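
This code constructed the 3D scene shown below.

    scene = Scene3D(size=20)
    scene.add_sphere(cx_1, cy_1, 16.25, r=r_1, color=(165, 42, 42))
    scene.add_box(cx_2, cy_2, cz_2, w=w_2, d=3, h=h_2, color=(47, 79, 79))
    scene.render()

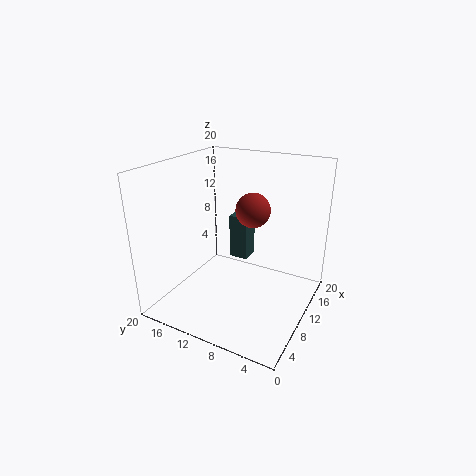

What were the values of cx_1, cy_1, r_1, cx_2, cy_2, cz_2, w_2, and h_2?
cx_1 = 5.75, cy_1 = 5.75, r_1 = 2, cx_2 = 15, cy_2 = 11.25, cz_2 = 3.75, w_2 = 3, h_2 = 7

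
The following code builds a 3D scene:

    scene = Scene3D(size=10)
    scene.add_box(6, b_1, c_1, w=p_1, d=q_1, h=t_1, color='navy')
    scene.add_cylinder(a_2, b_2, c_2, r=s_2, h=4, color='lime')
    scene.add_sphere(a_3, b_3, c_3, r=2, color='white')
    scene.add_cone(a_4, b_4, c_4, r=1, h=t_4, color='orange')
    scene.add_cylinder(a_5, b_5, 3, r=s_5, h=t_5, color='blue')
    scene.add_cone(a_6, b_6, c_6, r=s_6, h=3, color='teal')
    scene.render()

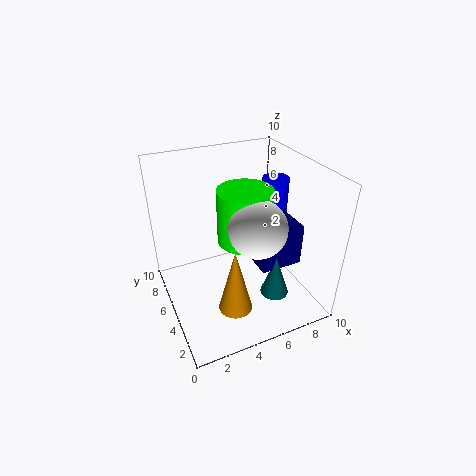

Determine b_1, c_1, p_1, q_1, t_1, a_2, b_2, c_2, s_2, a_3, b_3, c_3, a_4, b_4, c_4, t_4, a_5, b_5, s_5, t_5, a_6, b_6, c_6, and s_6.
b_1 = 3; c_1 = 3; p_1 = 3; q_1 = 3; t_1 = 3; a_2 = 6; b_2 = 6; c_2 = 4; s_2 = 2; a_3 = 6; b_3 = 4; c_3 = 6; a_4 = 3; b_4 = 1; c_4 = 3; t_4 = 4; a_5 = 9; b_5 = 7; s_5 = 1; t_5 = 5; a_6 = 7; b_6 = 3; c_6 = 1; s_6 = 1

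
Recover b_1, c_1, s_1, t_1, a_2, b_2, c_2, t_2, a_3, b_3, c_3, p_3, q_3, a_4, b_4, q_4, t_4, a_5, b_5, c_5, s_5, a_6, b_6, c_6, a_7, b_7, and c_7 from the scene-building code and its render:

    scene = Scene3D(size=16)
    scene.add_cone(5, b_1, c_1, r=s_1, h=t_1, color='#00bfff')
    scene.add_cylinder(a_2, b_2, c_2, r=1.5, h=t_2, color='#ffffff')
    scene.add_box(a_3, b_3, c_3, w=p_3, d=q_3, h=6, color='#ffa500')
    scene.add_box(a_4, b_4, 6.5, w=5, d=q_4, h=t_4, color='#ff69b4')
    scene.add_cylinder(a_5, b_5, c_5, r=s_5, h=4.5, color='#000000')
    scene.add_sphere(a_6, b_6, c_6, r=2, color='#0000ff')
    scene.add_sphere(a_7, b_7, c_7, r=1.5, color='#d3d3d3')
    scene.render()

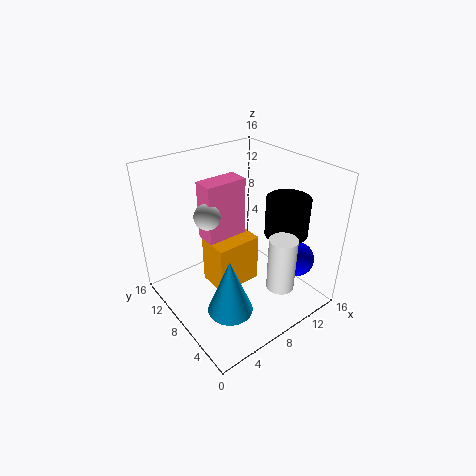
b_1 = 5.5, c_1 = 1, s_1 = 2.5, t_1 = 6.5, a_2 = 10, b_2 = 3, c_2 = 3.5, t_2 = 6, a_3 = 6, b_3 = 8.5, c_3 = 0.5, p_3 = 5.5, q_3 = 4, a_4 = 6, b_4 = 10.5, q_4 = 2.5, t_4 = 7, a_5 = 13.5, b_5 = 6, c_5 = 7.5, s_5 = 2.5, a_6 = 13.5, b_6 = 4, c_6 = 5, a_7 = 6, b_7 = 11, c_7 = 10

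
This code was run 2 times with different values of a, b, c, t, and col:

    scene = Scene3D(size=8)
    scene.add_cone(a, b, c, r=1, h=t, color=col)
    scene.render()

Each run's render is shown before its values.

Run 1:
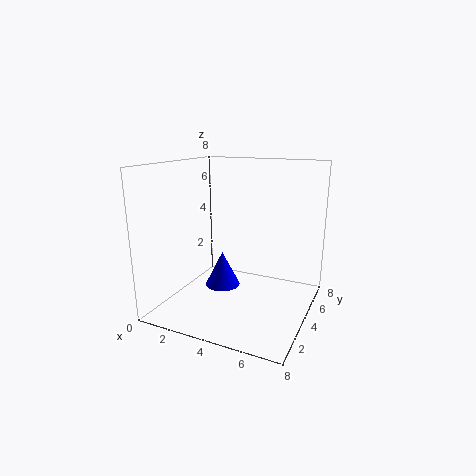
a = 3
b = 4
c = 1
t = 2
col = 'blue'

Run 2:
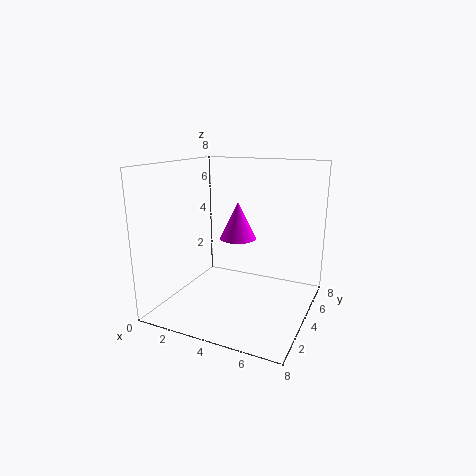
a = 4
b = 4
c = 4
t = 2
col = 'magenta'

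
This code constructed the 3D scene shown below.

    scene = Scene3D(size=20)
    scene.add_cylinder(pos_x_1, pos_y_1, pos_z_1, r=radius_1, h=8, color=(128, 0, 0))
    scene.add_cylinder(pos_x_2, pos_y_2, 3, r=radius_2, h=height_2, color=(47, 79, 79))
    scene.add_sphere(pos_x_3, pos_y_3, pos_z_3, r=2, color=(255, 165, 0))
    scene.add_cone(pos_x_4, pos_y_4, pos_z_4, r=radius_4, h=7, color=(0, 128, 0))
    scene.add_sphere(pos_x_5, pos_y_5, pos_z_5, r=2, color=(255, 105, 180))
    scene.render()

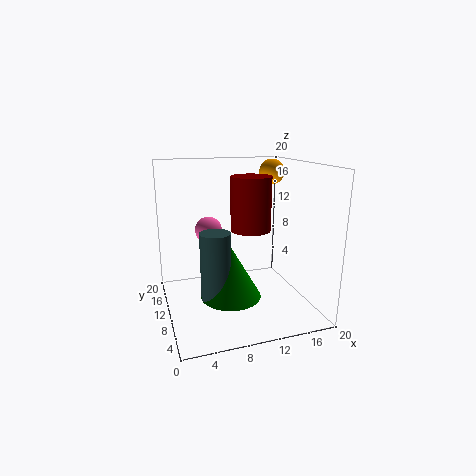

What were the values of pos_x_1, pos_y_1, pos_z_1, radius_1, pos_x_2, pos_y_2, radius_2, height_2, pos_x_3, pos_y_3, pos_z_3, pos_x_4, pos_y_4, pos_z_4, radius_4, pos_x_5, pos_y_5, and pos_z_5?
pos_x_1 = 13; pos_y_1 = 13; pos_z_1 = 10; radius_1 = 3; pos_x_2 = 6; pos_y_2 = 7; radius_2 = 2; height_2 = 9; pos_x_3 = 18; pos_y_3 = 17; pos_z_3 = 18; pos_x_4 = 8; pos_y_4 = 7; pos_z_4 = 3; radius_4 = 4; pos_x_5 = 7; pos_y_5 = 15; pos_z_5 = 10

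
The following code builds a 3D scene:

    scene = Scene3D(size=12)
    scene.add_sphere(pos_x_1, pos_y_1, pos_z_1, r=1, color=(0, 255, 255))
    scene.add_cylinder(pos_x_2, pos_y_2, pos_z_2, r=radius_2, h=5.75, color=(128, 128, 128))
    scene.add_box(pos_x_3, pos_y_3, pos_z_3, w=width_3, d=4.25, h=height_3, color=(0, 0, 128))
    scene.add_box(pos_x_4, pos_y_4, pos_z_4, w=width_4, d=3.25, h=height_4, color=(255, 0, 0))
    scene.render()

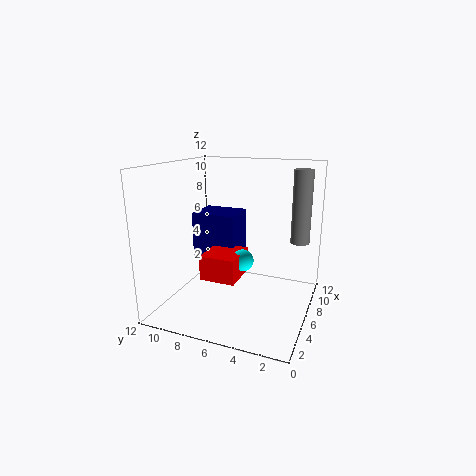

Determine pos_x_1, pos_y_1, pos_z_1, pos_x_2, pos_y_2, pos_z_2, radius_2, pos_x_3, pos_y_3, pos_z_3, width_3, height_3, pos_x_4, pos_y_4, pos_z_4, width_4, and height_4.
pos_x_1 = 7.75
pos_y_1 = 6.25
pos_z_1 = 3.25
pos_x_2 = 6.75
pos_y_2 = 1
pos_z_2 = 6
radius_2 = 0.75
pos_x_3 = 8.5
pos_y_3 = 7.5
pos_z_3 = 2.5
width_3 = 3.5
height_3 = 4.5
pos_x_4 = 5.5
pos_y_4 = 6.25
pos_z_4 = 1.75
width_4 = 3.75
height_4 = 2.25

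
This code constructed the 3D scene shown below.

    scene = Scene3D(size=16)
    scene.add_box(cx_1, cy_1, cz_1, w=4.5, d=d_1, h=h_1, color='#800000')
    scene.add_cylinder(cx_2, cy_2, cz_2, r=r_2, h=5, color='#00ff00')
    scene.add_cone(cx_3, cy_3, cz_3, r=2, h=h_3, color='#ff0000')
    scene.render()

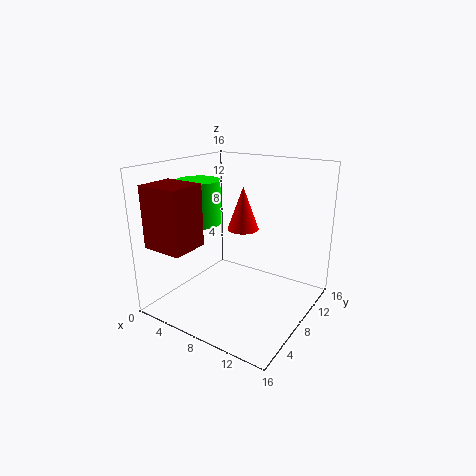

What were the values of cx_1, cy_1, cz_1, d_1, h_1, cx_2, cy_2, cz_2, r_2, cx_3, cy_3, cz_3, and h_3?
cx_1 = 1.5
cy_1 = 0.5
cz_1 = 8
d_1 = 4
h_1 = 6.5
cx_2 = 3
cy_2 = 7.5
cz_2 = 9
r_2 = 2.5
cx_3 = 5.5
cy_3 = 13
cz_3 = 7
h_3 = 5.5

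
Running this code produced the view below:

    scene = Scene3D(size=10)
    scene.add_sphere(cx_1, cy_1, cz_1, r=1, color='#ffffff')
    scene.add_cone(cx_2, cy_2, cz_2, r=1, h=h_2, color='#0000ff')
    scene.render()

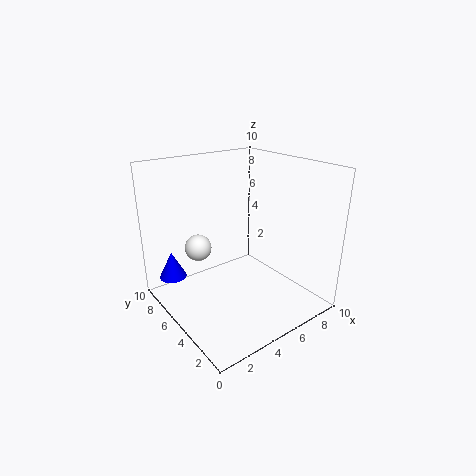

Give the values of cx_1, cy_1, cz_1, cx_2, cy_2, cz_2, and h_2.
cx_1 = 3.5
cy_1 = 8
cz_1 = 3.5
cx_2 = 1.5
cy_2 = 8.5
cz_2 = 1.5
h_2 = 2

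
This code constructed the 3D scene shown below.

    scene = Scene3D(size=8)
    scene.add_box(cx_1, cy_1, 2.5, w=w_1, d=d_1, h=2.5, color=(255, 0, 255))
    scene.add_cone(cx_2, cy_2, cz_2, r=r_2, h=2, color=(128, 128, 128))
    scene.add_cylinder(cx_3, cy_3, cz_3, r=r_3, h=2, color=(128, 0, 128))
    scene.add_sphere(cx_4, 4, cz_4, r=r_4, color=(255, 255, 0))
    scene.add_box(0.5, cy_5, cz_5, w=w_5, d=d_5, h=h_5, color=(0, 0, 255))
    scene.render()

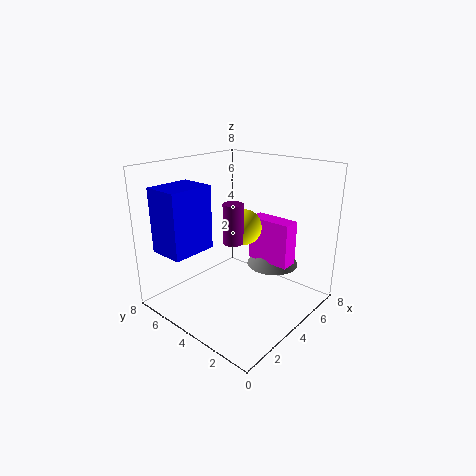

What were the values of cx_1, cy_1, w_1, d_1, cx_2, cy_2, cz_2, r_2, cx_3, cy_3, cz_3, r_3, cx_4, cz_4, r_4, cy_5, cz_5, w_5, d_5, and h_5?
cx_1 = 5
cy_1 = 1.5
w_1 = 1
d_1 = 2.5
cx_2 = 6
cy_2 = 3
cz_2 = 2
r_2 = 1.5
cx_3 = 2.5
cy_3 = 3
cz_3 = 4.5
r_3 = 0.5
cx_4 = 4.5
cz_4 = 4.5
r_4 = 1
cy_5 = 5
cz_5 = 3.5
w_5 = 2.5
d_5 = 2
h_5 = 3.5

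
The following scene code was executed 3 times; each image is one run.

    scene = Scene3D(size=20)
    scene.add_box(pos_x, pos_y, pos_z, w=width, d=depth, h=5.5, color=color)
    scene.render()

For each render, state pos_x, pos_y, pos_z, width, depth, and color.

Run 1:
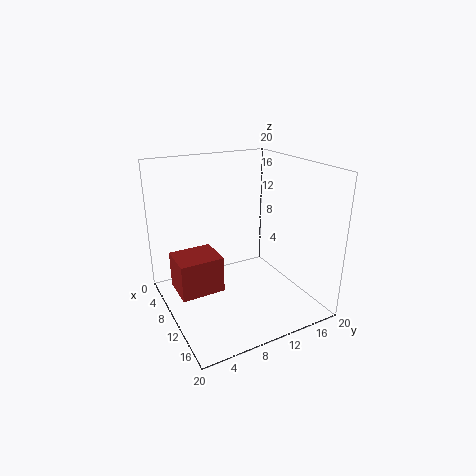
pos_x = 3; pos_y = 2; pos_z = 1; width = 5.5; depth = 6.5; color = 'brown'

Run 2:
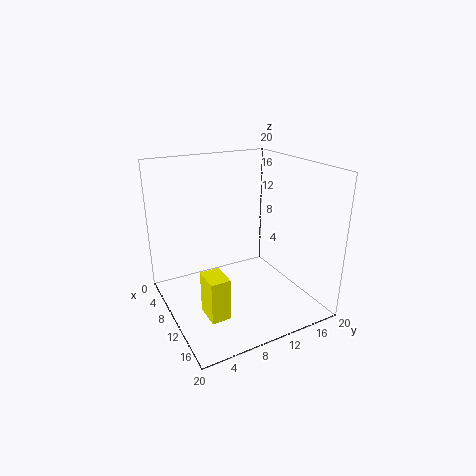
pos_x = 13; pos_y = 3; pos_z = 2.5; width = 3.5; depth = 2.5; color = 'yellow'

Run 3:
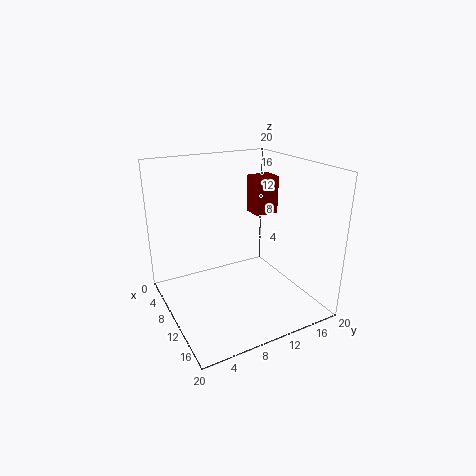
pos_x = 5.5; pos_y = 14; pos_z = 12; width = 3; depth = 3.5; color = 'maroon'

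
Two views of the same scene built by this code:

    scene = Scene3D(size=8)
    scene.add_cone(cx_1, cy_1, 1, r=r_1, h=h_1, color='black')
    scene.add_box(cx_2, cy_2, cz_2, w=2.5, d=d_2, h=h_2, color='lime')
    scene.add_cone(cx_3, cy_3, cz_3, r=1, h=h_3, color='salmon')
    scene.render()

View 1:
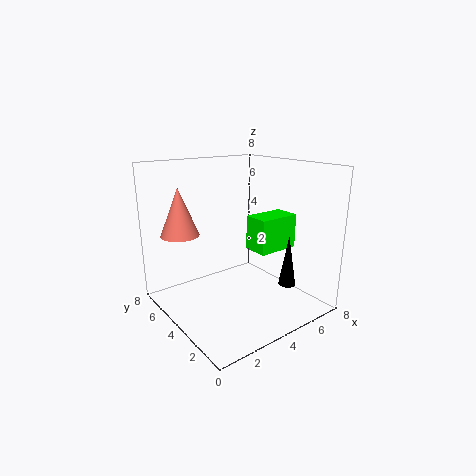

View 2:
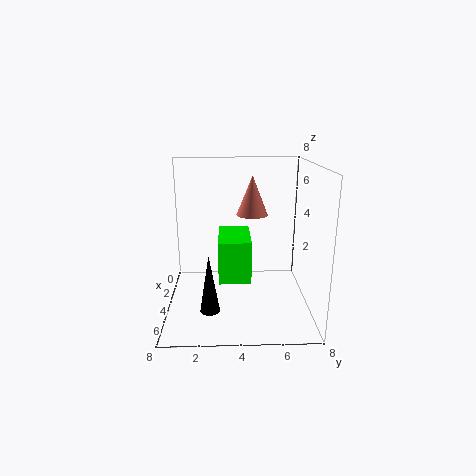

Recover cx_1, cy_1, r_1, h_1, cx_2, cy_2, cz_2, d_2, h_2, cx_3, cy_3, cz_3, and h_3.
cx_1 = 6.5, cy_1 = 2.5, r_1 = 0.5, h_1 = 3, cx_2 = 5, cy_2 = 3, cz_2 = 3, d_2 = 1.5, h_2 = 2, cx_3 = 1, cy_3 = 5, cz_3 = 4.5, h_3 = 2.5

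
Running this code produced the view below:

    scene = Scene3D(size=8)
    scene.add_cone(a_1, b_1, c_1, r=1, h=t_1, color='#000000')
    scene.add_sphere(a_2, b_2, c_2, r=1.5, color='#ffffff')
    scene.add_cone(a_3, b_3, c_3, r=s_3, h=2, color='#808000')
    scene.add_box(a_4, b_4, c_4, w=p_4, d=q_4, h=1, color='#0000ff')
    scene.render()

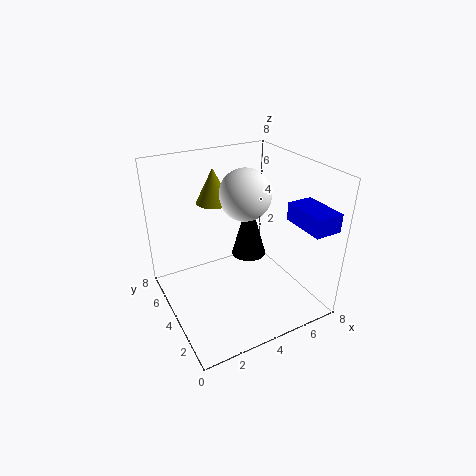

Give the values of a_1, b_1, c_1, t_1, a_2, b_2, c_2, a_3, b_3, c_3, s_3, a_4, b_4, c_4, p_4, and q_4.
a_1 = 5
b_1 = 4.5
c_1 = 2.5
t_1 = 3.5
a_2 = 5
b_2 = 5
c_2 = 6
a_3 = 3.5
b_3 = 6
c_3 = 5.5
s_3 = 1
a_4 = 6.5
b_4 = 0.5
c_4 = 5
p_4 = 1.5
q_4 = 2.5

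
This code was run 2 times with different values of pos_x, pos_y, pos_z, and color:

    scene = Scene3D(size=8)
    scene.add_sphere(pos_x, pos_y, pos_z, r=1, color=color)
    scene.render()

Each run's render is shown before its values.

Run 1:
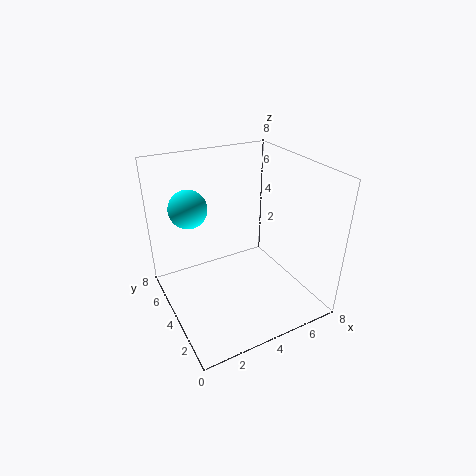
pos_x = 1.5; pos_y = 4.75; pos_z = 6; color = 'cyan'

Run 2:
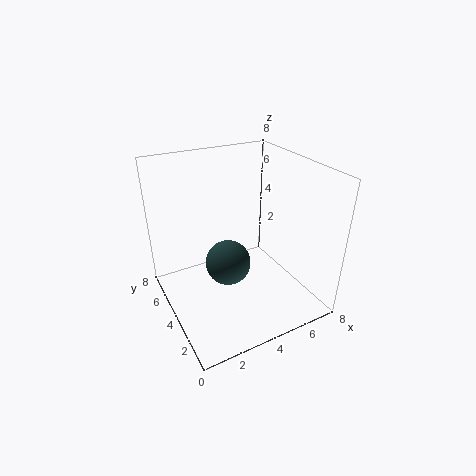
pos_x = 2; pos_y = 1.25; pos_z = 4.75; color = 'darkslategray'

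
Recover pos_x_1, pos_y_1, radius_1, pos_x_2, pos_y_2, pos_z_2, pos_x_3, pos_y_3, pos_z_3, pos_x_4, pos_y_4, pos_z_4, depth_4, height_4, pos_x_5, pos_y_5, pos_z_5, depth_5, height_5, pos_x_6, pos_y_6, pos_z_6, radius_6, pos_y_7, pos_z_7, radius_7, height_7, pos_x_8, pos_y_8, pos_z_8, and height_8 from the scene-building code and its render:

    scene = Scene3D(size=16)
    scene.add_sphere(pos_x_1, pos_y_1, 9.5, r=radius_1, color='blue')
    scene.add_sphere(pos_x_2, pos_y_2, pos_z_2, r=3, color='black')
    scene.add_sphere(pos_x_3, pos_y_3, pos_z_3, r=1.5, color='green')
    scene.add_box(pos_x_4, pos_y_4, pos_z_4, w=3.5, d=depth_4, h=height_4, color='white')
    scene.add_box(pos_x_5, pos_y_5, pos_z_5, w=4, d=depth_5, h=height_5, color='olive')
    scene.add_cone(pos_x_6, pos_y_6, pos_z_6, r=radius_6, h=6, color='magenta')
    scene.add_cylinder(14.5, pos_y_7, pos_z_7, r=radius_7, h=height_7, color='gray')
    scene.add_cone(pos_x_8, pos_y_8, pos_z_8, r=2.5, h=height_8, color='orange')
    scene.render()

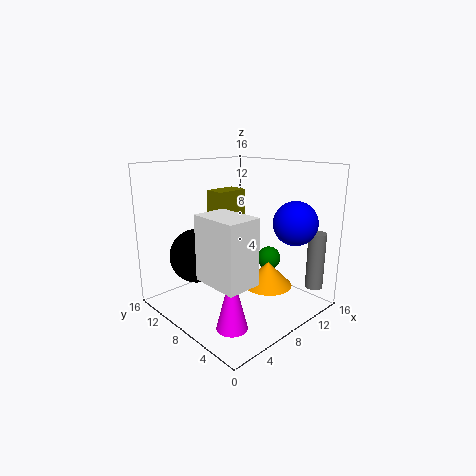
pos_x_1 = 13; pos_y_1 = 4; radius_1 = 2.5; pos_x_2 = 4.5; pos_y_2 = 11; pos_z_2 = 6; pos_x_3 = 14.5; pos_y_3 = 9; pos_z_3 = 3.5; pos_x_4 = 1.5; pos_y_4 = 2; pos_z_4 = 5.5; depth_4 = 5; height_4 = 6.5; pos_x_5 = 8.5; pos_y_5 = 11.5; pos_z_5 = 5.5; depth_5 = 2.5; height_5 = 7; pos_x_6 = 2.5; pos_y_6 = 3; pos_z_6 = 1.5; radius_6 = 1.5; pos_y_7 = 2; pos_z_7 = 2; radius_7 = 1; height_7 = 6.5; pos_x_8 = 8; pos_y_8 = 3.5; pos_z_8 = 4; height_8 = 2.5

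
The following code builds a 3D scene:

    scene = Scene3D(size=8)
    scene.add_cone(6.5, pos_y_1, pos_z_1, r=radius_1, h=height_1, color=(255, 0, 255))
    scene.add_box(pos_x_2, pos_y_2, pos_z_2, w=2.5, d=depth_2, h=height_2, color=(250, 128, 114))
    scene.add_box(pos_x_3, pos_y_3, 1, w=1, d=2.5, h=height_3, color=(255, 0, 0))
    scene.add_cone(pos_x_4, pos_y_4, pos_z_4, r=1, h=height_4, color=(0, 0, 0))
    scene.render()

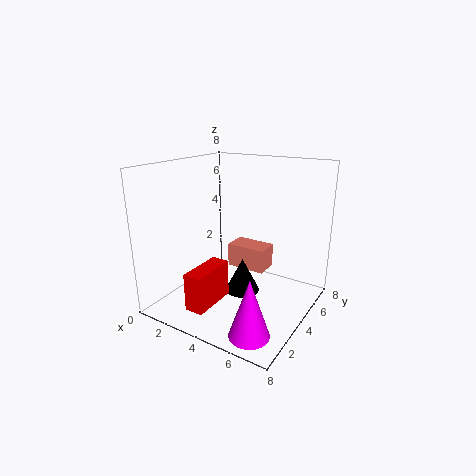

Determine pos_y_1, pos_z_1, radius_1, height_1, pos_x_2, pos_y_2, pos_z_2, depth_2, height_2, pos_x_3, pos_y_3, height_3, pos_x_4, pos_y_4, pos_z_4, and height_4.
pos_y_1 = 1; pos_z_1 = 0.5; radius_1 = 1; height_1 = 3; pos_x_2 = 2; pos_y_2 = 6; pos_z_2 = 1; depth_2 = 1.5; height_2 = 1.5; pos_x_3 = 3; pos_y_3 = 0.5; height_3 = 2; pos_x_4 = 4; pos_y_4 = 4.5; pos_z_4 = 0.5; height_4 = 2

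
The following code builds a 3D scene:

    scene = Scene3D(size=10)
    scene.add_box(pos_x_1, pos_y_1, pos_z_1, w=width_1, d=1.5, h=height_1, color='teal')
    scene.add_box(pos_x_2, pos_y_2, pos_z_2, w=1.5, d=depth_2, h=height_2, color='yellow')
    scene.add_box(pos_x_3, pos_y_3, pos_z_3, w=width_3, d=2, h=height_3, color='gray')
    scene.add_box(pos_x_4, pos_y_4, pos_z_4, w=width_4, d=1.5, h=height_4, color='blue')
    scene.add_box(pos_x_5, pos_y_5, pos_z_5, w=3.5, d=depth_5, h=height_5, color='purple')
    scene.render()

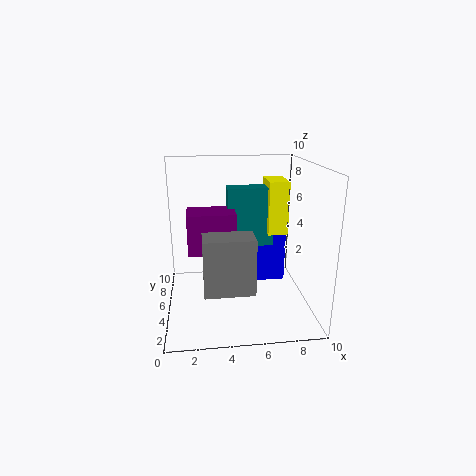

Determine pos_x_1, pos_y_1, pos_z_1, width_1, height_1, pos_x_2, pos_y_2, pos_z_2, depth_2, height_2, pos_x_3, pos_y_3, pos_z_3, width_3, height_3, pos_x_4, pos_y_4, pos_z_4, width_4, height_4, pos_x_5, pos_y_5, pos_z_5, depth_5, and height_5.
pos_x_1 = 4.5
pos_y_1 = 7
pos_z_1 = 3.5
width_1 = 3.5
height_1 = 4.5
pos_x_2 = 7.5
pos_y_2 = 6.5
pos_z_2 = 4.5
depth_2 = 2.5
height_2 = 4
pos_x_3 = 2.5
pos_y_3 = 3
pos_z_3 = 1.5
width_3 = 3.5
height_3 = 4
pos_x_4 = 6
pos_y_4 = 7
pos_z_4 = 0.5
width_4 = 3
height_4 = 4.5
pos_x_5 = 1.5
pos_y_5 = 5.5
pos_z_5 = 3.5
depth_5 = 2.5
height_5 = 3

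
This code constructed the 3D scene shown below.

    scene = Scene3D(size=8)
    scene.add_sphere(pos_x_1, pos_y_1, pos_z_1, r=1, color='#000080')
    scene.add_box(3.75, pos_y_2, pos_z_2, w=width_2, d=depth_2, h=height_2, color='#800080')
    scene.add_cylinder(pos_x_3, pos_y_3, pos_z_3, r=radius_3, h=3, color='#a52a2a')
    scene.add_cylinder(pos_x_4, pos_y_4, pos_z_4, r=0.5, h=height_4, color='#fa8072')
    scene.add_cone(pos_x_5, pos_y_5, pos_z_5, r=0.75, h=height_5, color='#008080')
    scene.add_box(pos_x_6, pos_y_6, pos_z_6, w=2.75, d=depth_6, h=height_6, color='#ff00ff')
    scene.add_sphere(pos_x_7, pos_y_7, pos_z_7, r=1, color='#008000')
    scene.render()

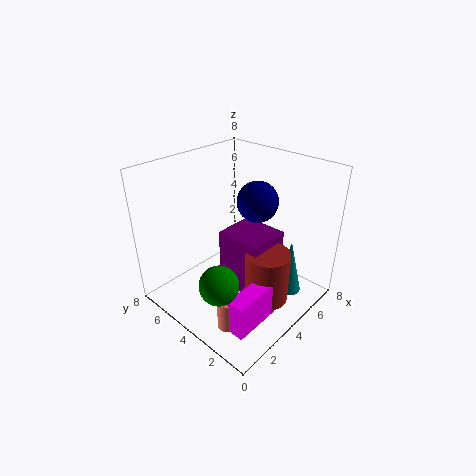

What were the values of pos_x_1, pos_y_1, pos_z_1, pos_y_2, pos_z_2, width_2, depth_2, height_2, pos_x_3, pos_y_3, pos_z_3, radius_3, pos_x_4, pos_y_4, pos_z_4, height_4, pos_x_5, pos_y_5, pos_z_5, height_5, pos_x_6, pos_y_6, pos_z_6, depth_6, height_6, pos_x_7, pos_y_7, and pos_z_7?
pos_x_1 = 3.75; pos_y_1 = 2.5; pos_z_1 = 6.75; pos_y_2 = 2.5; pos_z_2 = 0.5; width_2 = 2.5; depth_2 = 2.75; height_2 = 3.5; pos_x_3 = 4.5; pos_y_3 = 2.25; pos_z_3 = 0.5; radius_3 = 1.25; pos_x_4 = 1.5; pos_y_4 = 2.5; pos_z_4 = 0.25; height_4 = 1.75; pos_x_5 = 6; pos_y_5 = 1.75; pos_z_5 = 0.5; height_5 = 3.25; pos_x_6 = 1.25; pos_y_6 = 1.25; pos_z_6 = 0.25; depth_6 = 1; height_6 = 2; pos_x_7 = 1.25; pos_y_7 = 2.75; pos_z_7 = 3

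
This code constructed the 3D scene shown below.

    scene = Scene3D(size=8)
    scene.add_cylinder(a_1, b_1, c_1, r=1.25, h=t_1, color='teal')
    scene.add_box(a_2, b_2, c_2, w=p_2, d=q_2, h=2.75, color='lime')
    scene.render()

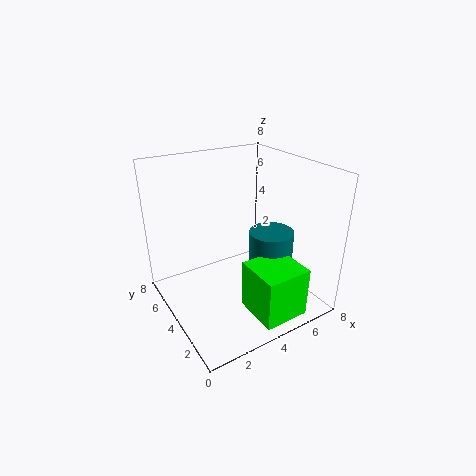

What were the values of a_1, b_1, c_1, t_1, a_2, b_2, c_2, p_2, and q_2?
a_1 = 5.75; b_1 = 3.25; c_1 = 2; t_1 = 2.25; a_2 = 3.5; b_2 = 0.25; c_2 = 0.5; p_2 = 2.5; q_2 = 2.5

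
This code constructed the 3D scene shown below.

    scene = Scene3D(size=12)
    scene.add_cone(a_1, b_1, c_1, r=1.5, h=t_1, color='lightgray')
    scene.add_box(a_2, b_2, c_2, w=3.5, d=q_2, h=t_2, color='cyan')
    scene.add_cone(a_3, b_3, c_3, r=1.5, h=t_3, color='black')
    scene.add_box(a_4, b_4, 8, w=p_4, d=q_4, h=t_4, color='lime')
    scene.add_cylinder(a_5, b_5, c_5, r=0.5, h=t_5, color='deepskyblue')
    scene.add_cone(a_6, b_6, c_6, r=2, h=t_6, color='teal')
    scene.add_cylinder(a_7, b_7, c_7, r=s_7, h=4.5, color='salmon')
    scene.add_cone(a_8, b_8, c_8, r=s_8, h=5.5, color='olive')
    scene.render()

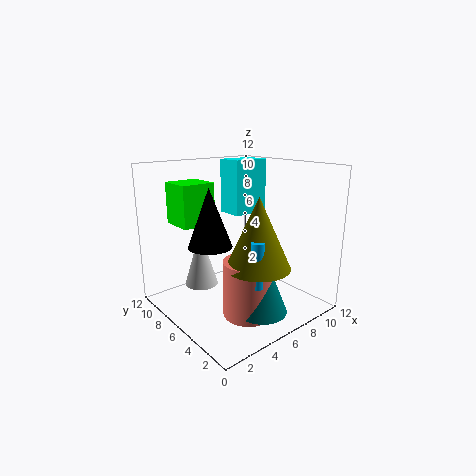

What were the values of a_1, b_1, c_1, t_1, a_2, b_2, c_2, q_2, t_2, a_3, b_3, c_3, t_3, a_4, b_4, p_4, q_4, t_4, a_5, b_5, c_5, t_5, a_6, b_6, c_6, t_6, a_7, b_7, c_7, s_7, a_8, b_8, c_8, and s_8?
a_1 = 4.5
b_1 = 9.5
c_1 = 1
t_1 = 5
a_2 = 8
b_2 = 8.5
c_2 = 7
q_2 = 2.5
t_2 = 5
a_3 = 1.5
b_3 = 3.5
c_3 = 7
t_3 = 4
a_4 = 0.5
b_4 = 5
p_4 = 2.5
q_4 = 2.5
t_4 = 3
a_5 = 4.5
b_5 = 2
c_5 = 3.5
t_5 = 3.5
a_6 = 5.5
b_6 = 2.5
c_6 = 1
t_6 = 5
a_7 = 5
b_7 = 3.5
c_7 = 0.5
s_7 = 2
a_8 = 5.5
b_8 = 3
c_8 = 4.5
s_8 = 2.5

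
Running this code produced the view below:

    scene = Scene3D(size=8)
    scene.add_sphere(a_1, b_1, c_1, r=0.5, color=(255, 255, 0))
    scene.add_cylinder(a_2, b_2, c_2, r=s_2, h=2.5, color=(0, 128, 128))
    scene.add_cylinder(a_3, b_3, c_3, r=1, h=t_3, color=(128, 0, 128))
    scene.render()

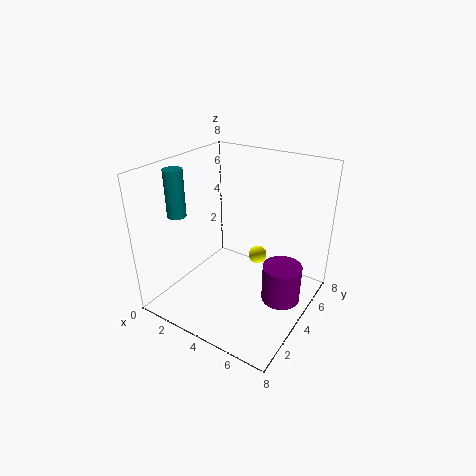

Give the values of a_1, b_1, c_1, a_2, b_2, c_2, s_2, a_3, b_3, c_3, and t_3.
a_1 = 5
b_1 = 4.5
c_1 = 3
a_2 = 1.5
b_2 = 2
c_2 = 5.5
s_2 = 0.5
a_3 = 7
b_3 = 3.5
c_3 = 1.5
t_3 = 2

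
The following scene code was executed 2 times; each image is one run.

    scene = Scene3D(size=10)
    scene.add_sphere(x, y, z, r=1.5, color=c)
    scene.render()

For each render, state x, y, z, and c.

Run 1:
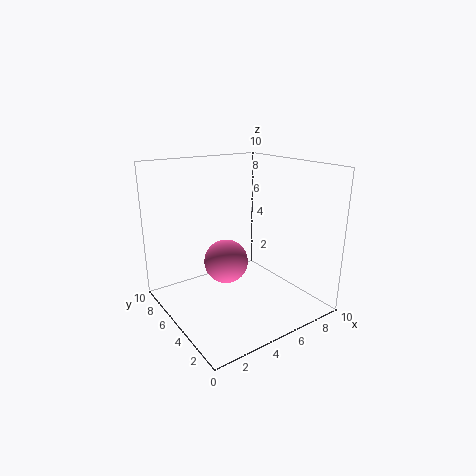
x = 4; y = 5; z = 3.5; c = 'hotpink'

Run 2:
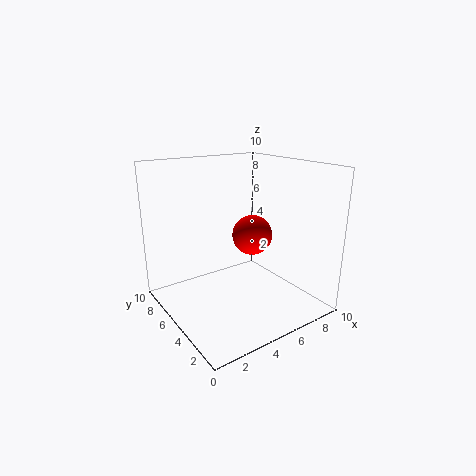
x = 7; y = 6; z = 4.5; c = 'red'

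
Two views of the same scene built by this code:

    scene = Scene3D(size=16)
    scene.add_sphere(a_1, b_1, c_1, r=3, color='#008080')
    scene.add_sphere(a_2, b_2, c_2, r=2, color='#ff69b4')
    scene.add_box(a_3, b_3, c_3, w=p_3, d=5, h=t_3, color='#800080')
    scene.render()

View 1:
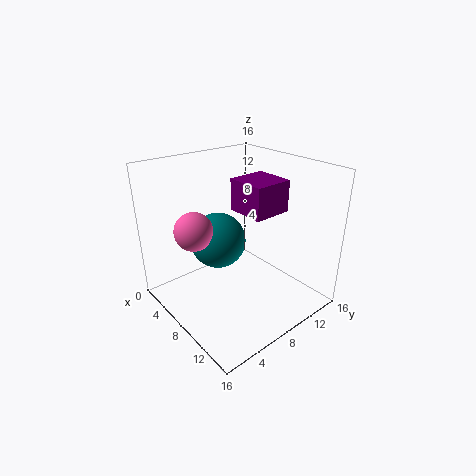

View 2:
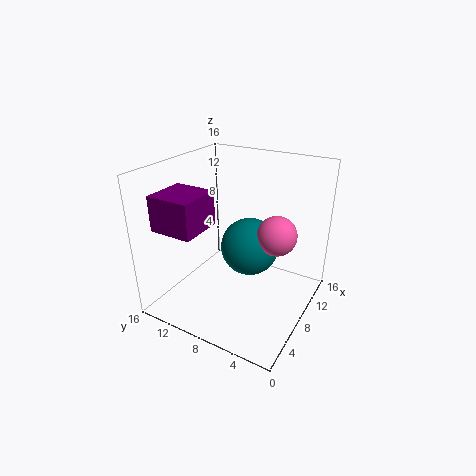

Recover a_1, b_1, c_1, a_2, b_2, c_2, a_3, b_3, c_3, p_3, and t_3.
a_1 = 7; b_1 = 6; c_1 = 8; a_2 = 7; b_2 = 3; c_2 = 10; a_3 = 3; b_3 = 11; c_3 = 9; p_3 = 5; t_3 = 4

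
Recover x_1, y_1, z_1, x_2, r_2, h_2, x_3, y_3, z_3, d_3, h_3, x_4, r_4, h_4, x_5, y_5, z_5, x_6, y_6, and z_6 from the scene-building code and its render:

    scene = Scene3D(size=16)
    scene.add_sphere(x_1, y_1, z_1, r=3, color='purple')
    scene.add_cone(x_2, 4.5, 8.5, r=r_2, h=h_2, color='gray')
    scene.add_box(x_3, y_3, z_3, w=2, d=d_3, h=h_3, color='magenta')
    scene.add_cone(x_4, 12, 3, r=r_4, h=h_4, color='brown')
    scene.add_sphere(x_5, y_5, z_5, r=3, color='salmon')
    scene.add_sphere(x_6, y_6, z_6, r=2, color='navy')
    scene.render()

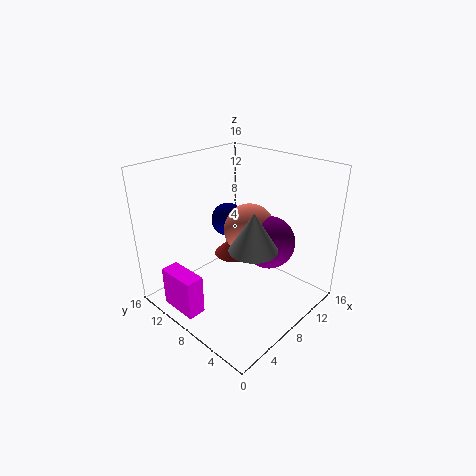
x_1 = 11, y_1 = 6, z_1 = 7, x_2 = 6.5, r_2 = 2.5, h_2 = 4, x_3 = 1, y_3 = 8.5, z_3 = 0.5, d_3 = 4.5, h_3 = 4.5, x_4 = 11.5, r_4 = 2.5, h_4 = 2.5, x_5 = 10.5, y_5 = 8.5, z_5 = 8, x_6 = 10, y_6 = 11.5, z_6 = 8.5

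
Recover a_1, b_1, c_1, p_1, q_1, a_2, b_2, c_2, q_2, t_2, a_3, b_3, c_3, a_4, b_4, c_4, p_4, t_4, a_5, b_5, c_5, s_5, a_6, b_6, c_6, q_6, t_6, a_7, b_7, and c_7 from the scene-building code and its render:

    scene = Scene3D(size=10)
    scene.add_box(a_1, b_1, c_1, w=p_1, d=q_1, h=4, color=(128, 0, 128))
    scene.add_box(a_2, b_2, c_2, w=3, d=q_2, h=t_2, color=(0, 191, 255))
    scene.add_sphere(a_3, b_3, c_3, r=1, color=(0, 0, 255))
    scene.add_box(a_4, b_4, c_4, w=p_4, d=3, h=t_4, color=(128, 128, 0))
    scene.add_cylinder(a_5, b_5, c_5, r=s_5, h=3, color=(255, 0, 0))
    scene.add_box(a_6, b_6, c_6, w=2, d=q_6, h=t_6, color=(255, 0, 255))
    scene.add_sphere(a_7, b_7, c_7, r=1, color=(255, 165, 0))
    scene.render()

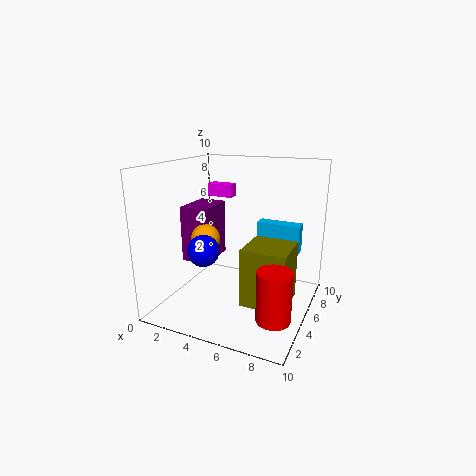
a_1 = 1
b_1 = 4
c_1 = 3
p_1 = 2
q_1 = 3
a_2 = 6
b_2 = 6
c_2 = 4
q_2 = 1
t_2 = 2
a_3 = 4
b_3 = 2
c_3 = 5
a_4 = 6
b_4 = 3
c_4 = 1
p_4 = 3
t_4 = 4
a_5 = 9
b_5 = 1
c_5 = 2
s_5 = 1
a_6 = 1
b_6 = 8
c_6 = 7
q_6 = 1
t_6 = 1
a_7 = 3
b_7 = 4
c_7 = 5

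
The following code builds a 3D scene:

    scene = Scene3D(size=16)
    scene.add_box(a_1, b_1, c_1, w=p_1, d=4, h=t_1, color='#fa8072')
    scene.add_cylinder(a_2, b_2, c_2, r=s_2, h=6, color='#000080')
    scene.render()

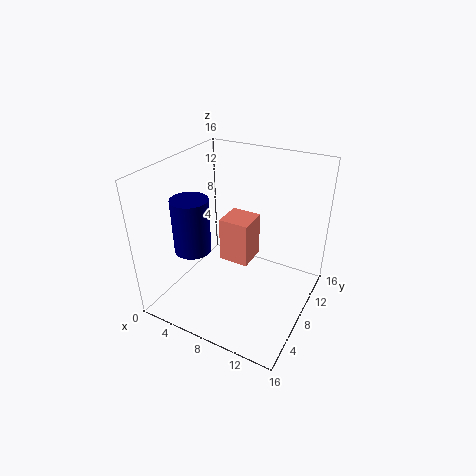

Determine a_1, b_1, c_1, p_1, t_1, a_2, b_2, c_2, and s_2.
a_1 = 3, b_1 = 12, c_1 = 1, p_1 = 4, t_1 = 6, a_2 = 4, b_2 = 5, c_2 = 7, s_2 = 2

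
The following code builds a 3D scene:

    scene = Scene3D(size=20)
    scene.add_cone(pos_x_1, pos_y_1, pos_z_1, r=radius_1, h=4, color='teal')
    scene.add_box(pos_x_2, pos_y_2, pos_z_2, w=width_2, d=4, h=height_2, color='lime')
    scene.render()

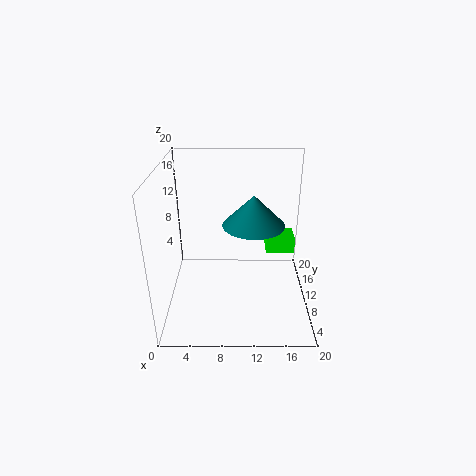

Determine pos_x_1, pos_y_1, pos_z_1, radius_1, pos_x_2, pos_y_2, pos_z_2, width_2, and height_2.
pos_x_1 = 12; pos_y_1 = 8; pos_z_1 = 13; radius_1 = 4; pos_x_2 = 14.5; pos_y_2 = 15; pos_z_2 = 4.5; width_2 = 4.5; height_2 = 2.5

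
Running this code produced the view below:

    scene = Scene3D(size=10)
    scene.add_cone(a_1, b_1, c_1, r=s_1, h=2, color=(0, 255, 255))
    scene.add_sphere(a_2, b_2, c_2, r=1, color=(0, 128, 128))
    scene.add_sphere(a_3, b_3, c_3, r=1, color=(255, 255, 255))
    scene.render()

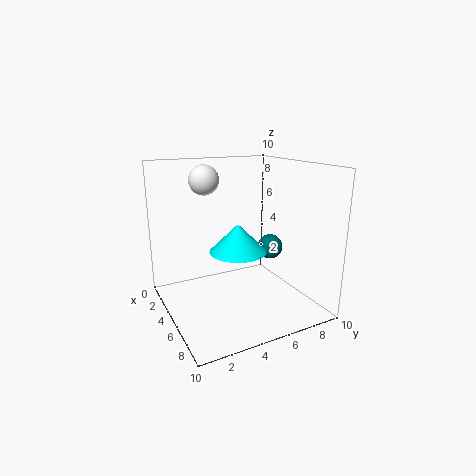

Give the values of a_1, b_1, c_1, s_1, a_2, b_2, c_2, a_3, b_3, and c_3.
a_1 = 5; b_1 = 5; c_1 = 4; s_1 = 2; a_2 = 3; b_2 = 9; c_2 = 3; a_3 = 4; b_3 = 3; c_3 = 9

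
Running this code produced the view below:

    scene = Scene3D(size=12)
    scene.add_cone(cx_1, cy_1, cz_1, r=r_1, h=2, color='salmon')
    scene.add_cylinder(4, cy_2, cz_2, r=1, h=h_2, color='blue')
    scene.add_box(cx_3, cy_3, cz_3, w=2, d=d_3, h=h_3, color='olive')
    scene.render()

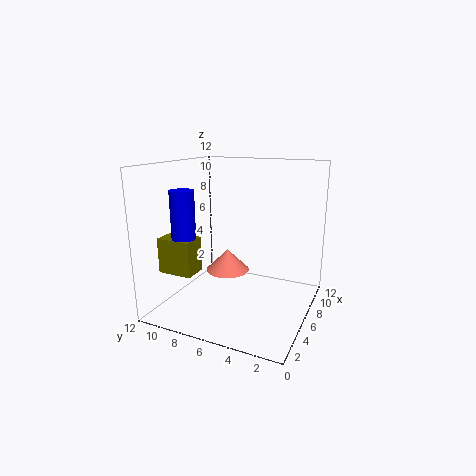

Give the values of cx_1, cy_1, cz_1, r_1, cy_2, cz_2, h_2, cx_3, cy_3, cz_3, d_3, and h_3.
cx_1 = 8
cy_1 = 8
cz_1 = 2
r_1 = 2
cy_2 = 10
cz_2 = 6
h_2 = 4
cx_3 = 3
cy_3 = 9
cz_3 = 3
d_3 = 3
h_3 = 3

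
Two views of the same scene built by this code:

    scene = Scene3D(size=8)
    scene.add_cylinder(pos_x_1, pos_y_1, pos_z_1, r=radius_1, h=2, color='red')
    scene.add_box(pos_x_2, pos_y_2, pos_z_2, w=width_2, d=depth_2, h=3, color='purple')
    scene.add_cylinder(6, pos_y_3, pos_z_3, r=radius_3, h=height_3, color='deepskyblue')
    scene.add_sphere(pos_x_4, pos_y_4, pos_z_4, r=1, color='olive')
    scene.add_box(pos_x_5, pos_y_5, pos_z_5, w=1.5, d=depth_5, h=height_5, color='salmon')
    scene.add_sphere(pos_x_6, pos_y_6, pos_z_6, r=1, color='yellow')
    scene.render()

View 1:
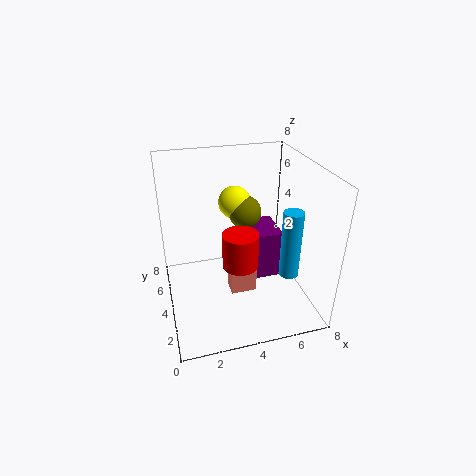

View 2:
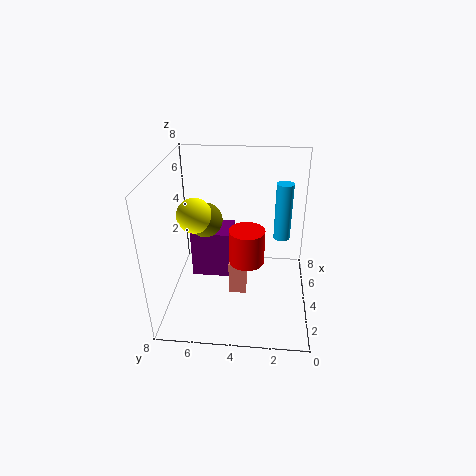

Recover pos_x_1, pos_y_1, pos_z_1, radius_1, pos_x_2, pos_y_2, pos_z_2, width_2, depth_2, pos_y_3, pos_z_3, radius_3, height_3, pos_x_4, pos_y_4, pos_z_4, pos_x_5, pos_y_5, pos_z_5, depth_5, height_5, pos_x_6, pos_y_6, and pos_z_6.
pos_x_1 = 4; pos_y_1 = 3.5; pos_z_1 = 2.5; radius_1 = 1; pos_x_2 = 5; pos_y_2 = 4.5; pos_z_2 = 0.5; width_2 = 2; depth_2 = 2.5; pos_y_3 = 1.5; pos_z_3 = 3; radius_3 = 0.5; height_3 = 3.5; pos_x_4 = 5; pos_y_4 = 6; pos_z_4 = 4.5; pos_x_5 = 3.5; pos_y_5 = 3.5; pos_z_5 = 0.5; depth_5 = 1; height_5 = 2; pos_x_6 = 4.5; pos_y_6 = 6.5; pos_z_6 = 5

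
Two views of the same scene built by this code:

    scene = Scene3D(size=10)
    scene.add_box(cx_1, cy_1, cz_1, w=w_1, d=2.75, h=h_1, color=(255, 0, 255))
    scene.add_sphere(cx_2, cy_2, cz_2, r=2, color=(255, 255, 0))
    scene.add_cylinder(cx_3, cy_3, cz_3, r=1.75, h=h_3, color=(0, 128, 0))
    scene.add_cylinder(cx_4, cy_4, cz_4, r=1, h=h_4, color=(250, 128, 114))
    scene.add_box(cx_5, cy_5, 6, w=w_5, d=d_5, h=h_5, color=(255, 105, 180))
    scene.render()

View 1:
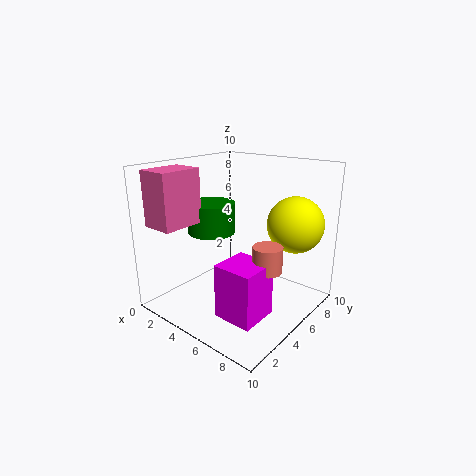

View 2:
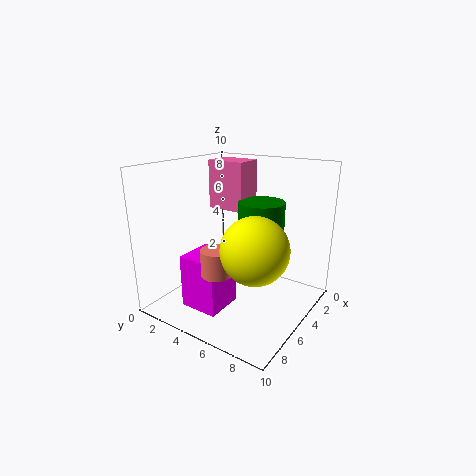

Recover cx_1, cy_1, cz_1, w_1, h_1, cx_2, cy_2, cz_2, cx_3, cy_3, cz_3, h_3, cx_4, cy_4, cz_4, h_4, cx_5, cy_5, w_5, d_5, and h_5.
cx_1 = 5.25, cy_1 = 2.25, cz_1 = 0.25, w_1 = 2.75, h_1 = 3.75, cx_2 = 7.75, cy_2 = 8, cz_2 = 5.75, cx_3 = 2.25, cy_3 = 5.25, cz_3 = 4.75, h_3 = 2.25, cx_4 = 7.5, cy_4 = 5, cz_4 = 3.25, h_4 = 1.75, cx_5 = 0.5, cy_5 = 0.75, w_5 = 2.25, d_5 = 3, h_5 = 3.75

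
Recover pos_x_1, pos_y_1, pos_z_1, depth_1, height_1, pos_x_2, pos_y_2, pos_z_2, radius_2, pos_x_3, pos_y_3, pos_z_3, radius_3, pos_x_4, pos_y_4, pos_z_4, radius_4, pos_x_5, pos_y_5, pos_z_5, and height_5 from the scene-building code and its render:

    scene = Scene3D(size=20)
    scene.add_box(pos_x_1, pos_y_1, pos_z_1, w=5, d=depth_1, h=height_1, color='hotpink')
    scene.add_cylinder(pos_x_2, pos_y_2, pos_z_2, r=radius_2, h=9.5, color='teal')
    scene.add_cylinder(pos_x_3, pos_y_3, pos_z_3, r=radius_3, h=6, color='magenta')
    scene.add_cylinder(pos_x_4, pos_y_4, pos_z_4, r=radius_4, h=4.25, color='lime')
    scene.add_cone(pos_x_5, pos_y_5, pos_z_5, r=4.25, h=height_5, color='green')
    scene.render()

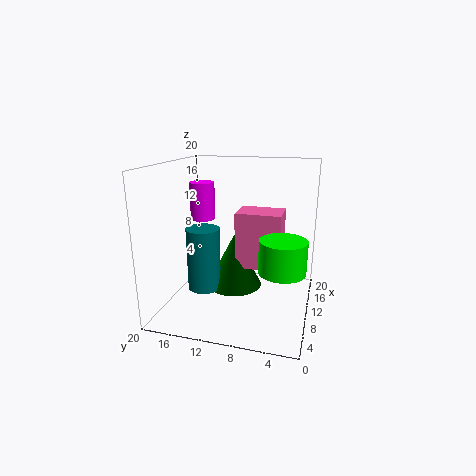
pos_x_1 = 12.5, pos_y_1 = 4.5, pos_z_1 = 4.25, depth_1 = 6.75, height_1 = 8.5, pos_x_2 = 11.25, pos_y_2 = 15.75, pos_z_2 = 1, radius_2 = 2.5, pos_x_3 = 17, pos_y_3 = 18, pos_z_3 = 10.25, radius_3 = 2, pos_x_4 = 6.5, pos_y_4 = 3.25, pos_z_4 = 7.25, radius_4 = 3, pos_x_5 = 14, pos_y_5 = 11.75, pos_z_5 = 0.75, height_5 = 8.25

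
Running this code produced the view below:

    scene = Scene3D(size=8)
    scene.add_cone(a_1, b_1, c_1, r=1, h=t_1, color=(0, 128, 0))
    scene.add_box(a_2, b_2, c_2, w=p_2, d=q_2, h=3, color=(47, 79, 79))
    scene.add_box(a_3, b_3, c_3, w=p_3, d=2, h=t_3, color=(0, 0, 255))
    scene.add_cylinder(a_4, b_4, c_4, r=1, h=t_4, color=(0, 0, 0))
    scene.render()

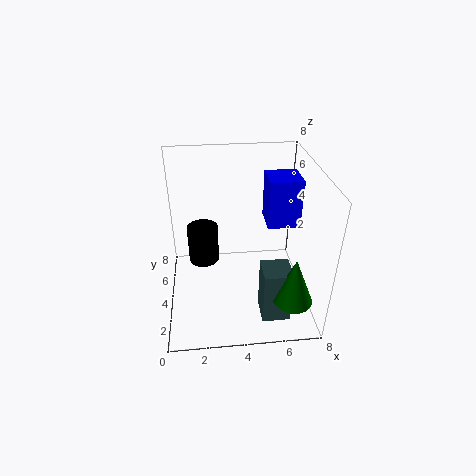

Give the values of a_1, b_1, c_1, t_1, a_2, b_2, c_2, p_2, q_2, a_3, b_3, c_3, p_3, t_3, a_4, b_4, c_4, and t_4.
a_1 = 6.5, b_1 = 1, c_1 = 2, t_1 = 2.5, a_2 = 5, b_2 = 1, c_2 = 0.5, p_2 = 1.5, q_2 = 1.5, a_3 = 6, b_3 = 5.5, c_3 = 3.5, p_3 = 2, t_3 = 3, a_4 = 2, b_4 = 7, c_4 = 0.5, t_4 = 2.5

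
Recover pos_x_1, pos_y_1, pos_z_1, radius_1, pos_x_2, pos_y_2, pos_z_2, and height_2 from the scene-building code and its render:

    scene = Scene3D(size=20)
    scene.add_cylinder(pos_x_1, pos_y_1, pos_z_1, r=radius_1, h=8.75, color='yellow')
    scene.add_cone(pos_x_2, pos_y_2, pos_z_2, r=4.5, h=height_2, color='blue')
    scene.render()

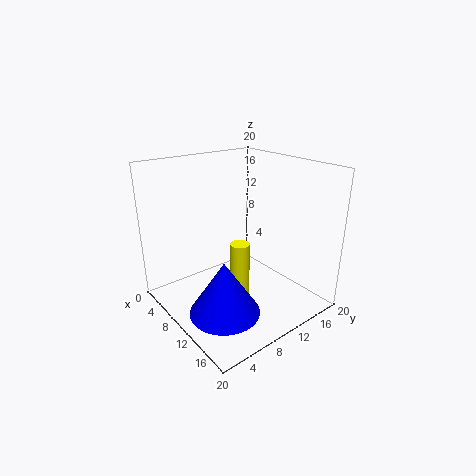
pos_x_1 = 13.25, pos_y_1 = 7.75, pos_z_1 = 2.25, radius_1 = 1.25, pos_x_2 = 14.25, pos_y_2 = 4.5, pos_z_2 = 2.75, height_2 = 7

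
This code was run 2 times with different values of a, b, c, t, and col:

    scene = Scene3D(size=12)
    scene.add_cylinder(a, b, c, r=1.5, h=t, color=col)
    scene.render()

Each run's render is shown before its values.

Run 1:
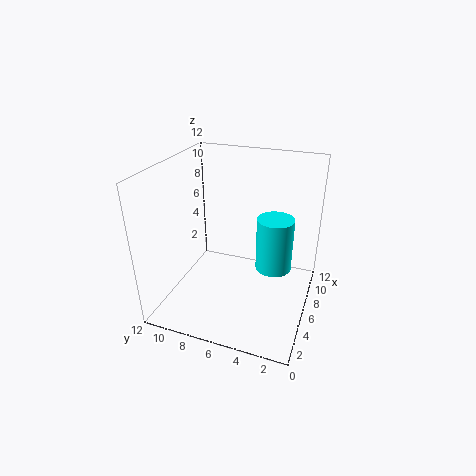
a = 6.5; b = 3; c = 3.5; t = 4.5; col = 'cyan'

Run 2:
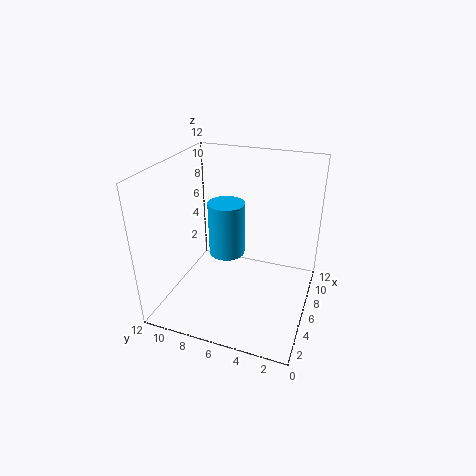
a = 6; b = 7; c = 4.5; t = 4.5; col = 'deepskyblue'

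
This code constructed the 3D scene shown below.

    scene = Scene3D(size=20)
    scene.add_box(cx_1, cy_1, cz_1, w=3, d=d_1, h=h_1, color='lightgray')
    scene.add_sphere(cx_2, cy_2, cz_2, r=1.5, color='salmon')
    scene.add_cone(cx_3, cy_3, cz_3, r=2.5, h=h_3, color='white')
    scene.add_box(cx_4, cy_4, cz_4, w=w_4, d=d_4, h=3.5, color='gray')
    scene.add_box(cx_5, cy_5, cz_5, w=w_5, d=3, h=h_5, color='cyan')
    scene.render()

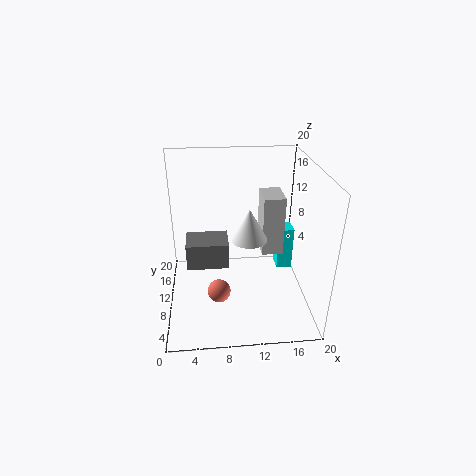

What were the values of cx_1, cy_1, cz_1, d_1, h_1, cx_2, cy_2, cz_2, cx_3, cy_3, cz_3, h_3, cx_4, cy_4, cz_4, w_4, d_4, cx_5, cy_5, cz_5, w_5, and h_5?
cx_1 = 13.5
cy_1 = 10
cz_1 = 7
d_1 = 4.5
h_1 = 8.5
cx_2 = 7
cy_2 = 5
cz_2 = 5
cx_3 = 11.5
cy_3 = 9.5
cz_3 = 10
h_3 = 4.5
cx_4 = 3
cy_4 = 6.5
cz_4 = 7.5
w_4 = 5.5
d_4 = 4
cx_5 = 17
cy_5 = 15
cz_5 = 1
w_5 = 2.5
h_5 = 7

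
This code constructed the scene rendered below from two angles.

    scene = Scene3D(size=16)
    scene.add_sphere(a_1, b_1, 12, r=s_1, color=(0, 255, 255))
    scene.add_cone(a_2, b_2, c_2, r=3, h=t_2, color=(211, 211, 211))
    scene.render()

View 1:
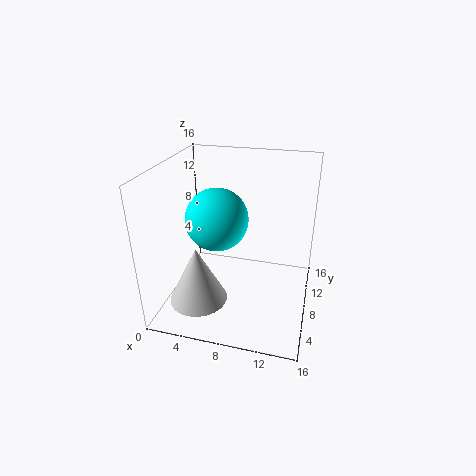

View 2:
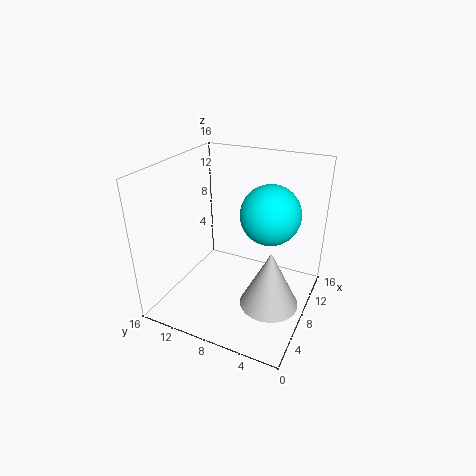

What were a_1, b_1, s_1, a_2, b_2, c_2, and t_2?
a_1 = 7, b_1 = 4, s_1 = 3, a_2 = 5, b_2 = 3, c_2 = 3, t_2 = 6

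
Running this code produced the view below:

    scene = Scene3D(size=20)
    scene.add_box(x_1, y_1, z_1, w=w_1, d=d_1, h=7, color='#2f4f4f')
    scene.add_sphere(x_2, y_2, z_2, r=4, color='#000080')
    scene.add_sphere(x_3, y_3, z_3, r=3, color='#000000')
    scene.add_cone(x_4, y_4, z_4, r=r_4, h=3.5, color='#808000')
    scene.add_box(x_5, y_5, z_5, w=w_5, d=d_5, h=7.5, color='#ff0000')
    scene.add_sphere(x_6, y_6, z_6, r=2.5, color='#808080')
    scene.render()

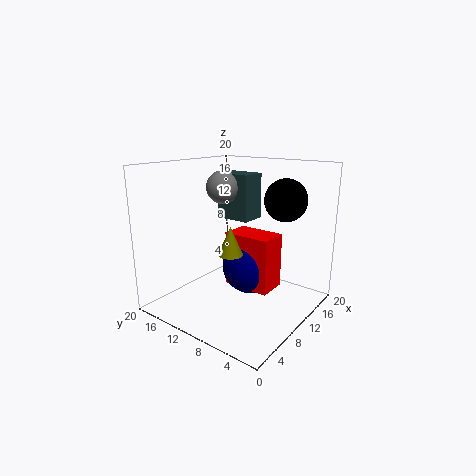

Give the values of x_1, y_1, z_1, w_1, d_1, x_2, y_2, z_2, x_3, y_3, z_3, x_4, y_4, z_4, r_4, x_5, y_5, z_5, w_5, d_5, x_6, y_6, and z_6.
x_1 = 14
y_1 = 11.5
z_1 = 11
w_1 = 4
d_1 = 5.5
x_2 = 11
y_2 = 8.5
z_2 = 6
x_3 = 15
y_3 = 5.5
z_3 = 15
x_4 = 4.5
y_4 = 7
z_4 = 10
r_4 = 1.5
x_5 = 8.5
y_5 = 4.5
z_5 = 3.5
w_5 = 4
d_5 = 6.5
x_6 = 13.5
y_6 = 15.5
z_6 = 16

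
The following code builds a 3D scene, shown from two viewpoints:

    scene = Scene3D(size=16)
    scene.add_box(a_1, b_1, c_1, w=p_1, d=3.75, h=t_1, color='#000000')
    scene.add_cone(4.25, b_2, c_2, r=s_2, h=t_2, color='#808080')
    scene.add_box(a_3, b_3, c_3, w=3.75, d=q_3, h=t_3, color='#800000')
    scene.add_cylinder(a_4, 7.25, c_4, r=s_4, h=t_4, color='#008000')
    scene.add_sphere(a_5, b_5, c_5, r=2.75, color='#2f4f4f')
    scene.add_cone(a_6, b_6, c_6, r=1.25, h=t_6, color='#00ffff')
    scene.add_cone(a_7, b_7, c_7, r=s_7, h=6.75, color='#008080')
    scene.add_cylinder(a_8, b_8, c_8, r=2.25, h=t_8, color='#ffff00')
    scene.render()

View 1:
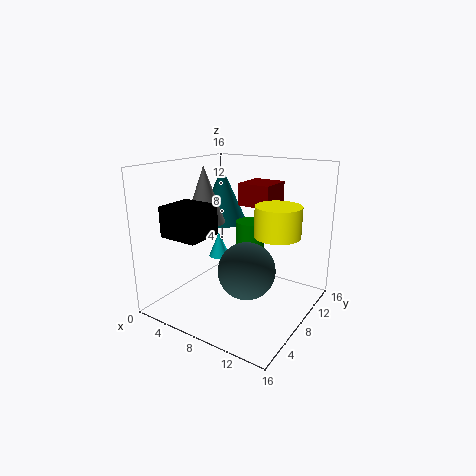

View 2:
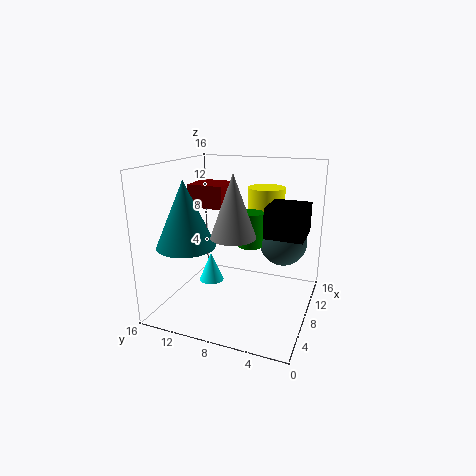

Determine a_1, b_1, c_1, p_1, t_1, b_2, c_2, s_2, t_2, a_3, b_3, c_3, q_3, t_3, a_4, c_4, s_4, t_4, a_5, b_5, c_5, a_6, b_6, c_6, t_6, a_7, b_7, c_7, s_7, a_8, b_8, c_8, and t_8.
a_1 = 4.25, b_1 = 0.25, c_1 = 9.75, p_1 = 4, t_1 = 3, b_2 = 7, c_2 = 9.5, s_2 = 2.25, t_2 = 6.25, a_3 = 7, b_3 = 9.5, c_3 = 11.25, q_3 = 4, t_3 = 2.5, a_4 = 10, c_4 = 6.5, s_4 = 1.5, t_4 = 4, a_5 = 11.75, b_5 = 3.75, c_5 = 6.75, a_6 = 4.25, b_6 = 9.5, c_6 = 4.5, t_6 = 3, a_7 = 3.25, b_7 = 11.75, c_7 = 8.25, s_7 = 3, a_8 = 13.5, b_8 = 6.5, c_8 = 9.75, t_8 = 3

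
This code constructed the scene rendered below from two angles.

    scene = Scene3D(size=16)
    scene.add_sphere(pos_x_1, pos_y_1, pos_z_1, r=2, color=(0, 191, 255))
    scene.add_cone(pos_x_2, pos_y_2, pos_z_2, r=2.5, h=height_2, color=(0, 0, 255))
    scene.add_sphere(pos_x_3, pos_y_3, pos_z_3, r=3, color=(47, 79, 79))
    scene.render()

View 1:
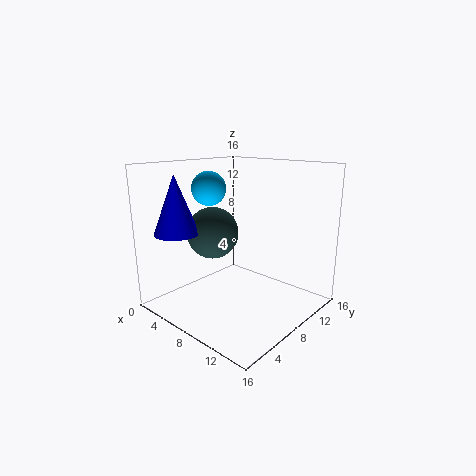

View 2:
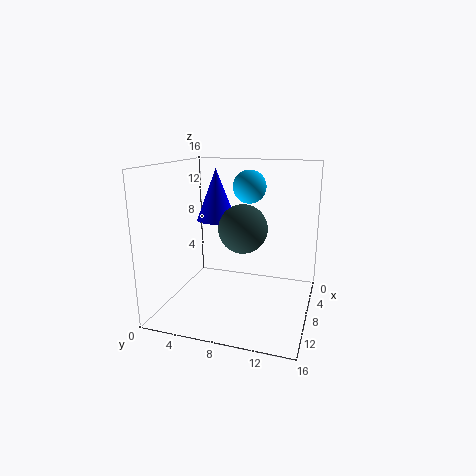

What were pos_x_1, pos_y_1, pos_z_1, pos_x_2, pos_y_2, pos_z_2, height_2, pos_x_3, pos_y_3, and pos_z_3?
pos_x_1 = 3.5; pos_y_1 = 8; pos_z_1 = 13; pos_x_2 = 3; pos_y_2 = 3.5; pos_z_2 = 8.5; height_2 = 6.5; pos_x_3 = 4.5; pos_y_3 = 7.5; pos_z_3 = 8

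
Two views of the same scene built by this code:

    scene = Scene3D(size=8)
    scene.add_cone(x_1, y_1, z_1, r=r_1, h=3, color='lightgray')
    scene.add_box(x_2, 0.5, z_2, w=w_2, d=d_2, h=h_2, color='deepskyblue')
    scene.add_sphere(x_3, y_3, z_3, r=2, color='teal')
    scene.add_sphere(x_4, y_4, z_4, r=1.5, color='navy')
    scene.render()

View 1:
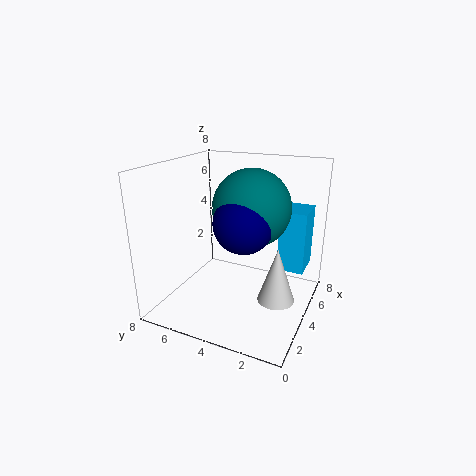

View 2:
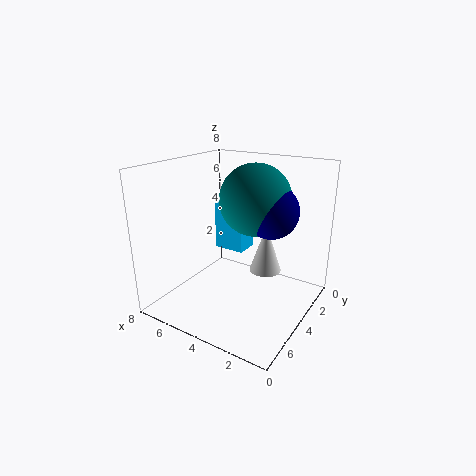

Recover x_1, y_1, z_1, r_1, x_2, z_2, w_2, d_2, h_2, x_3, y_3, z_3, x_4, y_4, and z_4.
x_1 = 3.5, y_1 = 1.5, z_1 = 1, r_1 = 1, x_2 = 5, z_2 = 2, w_2 = 2, d_2 = 1.5, h_2 = 3.5, x_3 = 3.5, y_3 = 3, z_3 = 6, x_4 = 2.5, y_4 = 3, z_4 = 5.5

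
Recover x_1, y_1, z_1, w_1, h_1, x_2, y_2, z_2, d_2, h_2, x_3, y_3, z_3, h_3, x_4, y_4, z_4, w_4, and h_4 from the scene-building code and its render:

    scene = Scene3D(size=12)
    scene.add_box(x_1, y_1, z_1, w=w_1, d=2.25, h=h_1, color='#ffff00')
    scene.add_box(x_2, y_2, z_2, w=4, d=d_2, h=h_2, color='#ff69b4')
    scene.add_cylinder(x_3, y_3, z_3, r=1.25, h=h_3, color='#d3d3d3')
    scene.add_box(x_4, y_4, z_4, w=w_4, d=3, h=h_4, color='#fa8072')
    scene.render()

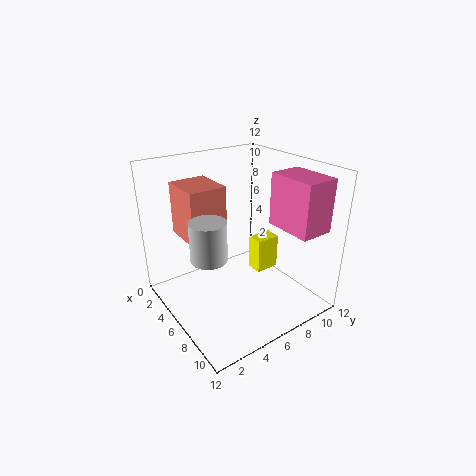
x_1 = 4; y_1 = 8.75; z_1 = 1.25; w_1 = 1.5; h_1 = 3.25; x_2 = 7.25; y_2 = 8.25; z_2 = 7.25; d_2 = 2.75; h_2 = 4.25; x_3 = 9; y_3 = 1.5; z_3 = 7; h_3 = 2.75; x_4 = 2.75; y_4 = 1.75; z_4 = 6.5; w_4 = 3.5; h_4 = 4.25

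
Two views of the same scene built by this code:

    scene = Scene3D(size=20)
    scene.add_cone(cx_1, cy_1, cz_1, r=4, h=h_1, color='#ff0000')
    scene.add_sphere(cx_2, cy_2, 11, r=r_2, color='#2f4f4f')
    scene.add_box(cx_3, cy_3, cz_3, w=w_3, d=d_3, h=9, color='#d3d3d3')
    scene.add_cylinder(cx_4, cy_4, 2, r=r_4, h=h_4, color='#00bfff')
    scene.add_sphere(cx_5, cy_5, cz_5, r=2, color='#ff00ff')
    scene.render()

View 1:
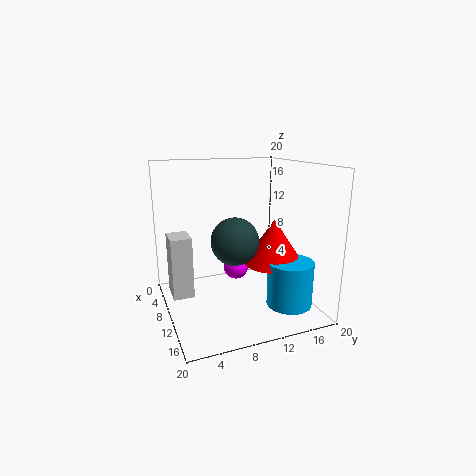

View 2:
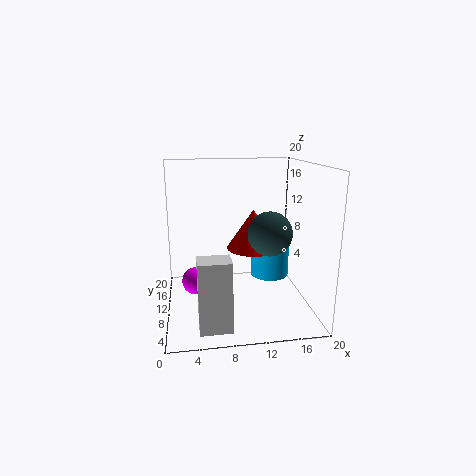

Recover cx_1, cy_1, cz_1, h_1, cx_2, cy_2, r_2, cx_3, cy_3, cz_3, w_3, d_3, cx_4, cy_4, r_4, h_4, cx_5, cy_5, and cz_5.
cx_1 = 13, cy_1 = 14, cz_1 = 7, h_1 = 6, cx_2 = 14, cy_2 = 8, r_2 = 3, cx_3 = 4, cy_3 = 1, cz_3 = 1, w_3 = 4, d_3 = 3, cx_4 = 16, cy_4 = 15, r_4 = 3, h_4 = 6, cx_5 = 4, cy_5 = 12, cz_5 = 3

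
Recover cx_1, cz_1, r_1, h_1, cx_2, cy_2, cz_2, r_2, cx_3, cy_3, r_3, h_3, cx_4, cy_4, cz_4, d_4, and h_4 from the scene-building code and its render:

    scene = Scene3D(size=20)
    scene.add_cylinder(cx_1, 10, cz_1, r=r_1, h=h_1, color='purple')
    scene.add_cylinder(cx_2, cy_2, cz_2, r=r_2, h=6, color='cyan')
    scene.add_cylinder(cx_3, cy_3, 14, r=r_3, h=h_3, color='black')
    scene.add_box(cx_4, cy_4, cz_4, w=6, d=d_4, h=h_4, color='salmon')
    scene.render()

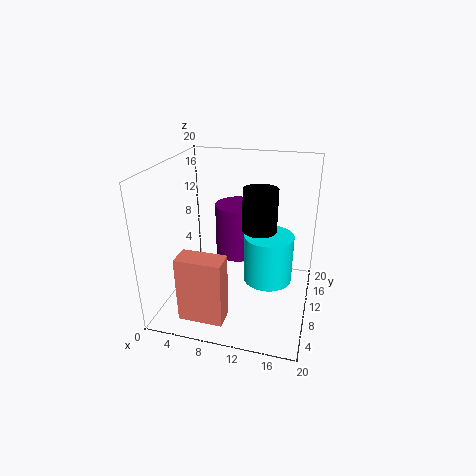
cx_1 = 10
cz_1 = 8
r_1 = 3
h_1 = 7
cx_2 = 15
cy_2 = 6
cz_2 = 7
r_2 = 3
cx_3 = 14
cy_3 = 5
r_3 = 2
h_3 = 5
cx_4 = 4
cy_4 = 2
cz_4 = 1
d_4 = 3
h_4 = 9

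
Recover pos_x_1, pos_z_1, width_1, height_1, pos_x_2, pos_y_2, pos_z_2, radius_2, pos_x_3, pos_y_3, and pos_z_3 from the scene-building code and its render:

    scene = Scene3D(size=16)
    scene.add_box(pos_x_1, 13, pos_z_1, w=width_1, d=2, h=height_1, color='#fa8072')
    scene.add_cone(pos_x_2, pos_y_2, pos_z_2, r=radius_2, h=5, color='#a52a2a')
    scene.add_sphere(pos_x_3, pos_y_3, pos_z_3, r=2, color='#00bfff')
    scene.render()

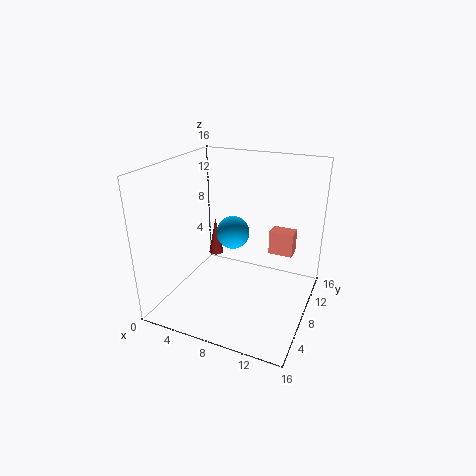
pos_x_1 = 10
pos_z_1 = 4
width_1 = 3
height_1 = 3
pos_x_2 = 2
pos_y_2 = 14
pos_z_2 = 2
radius_2 = 1
pos_x_3 = 6
pos_y_3 = 11
pos_z_3 = 7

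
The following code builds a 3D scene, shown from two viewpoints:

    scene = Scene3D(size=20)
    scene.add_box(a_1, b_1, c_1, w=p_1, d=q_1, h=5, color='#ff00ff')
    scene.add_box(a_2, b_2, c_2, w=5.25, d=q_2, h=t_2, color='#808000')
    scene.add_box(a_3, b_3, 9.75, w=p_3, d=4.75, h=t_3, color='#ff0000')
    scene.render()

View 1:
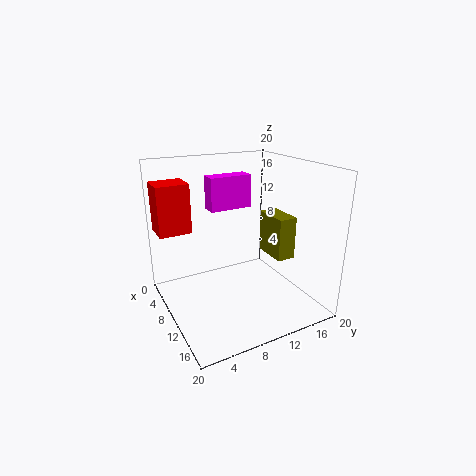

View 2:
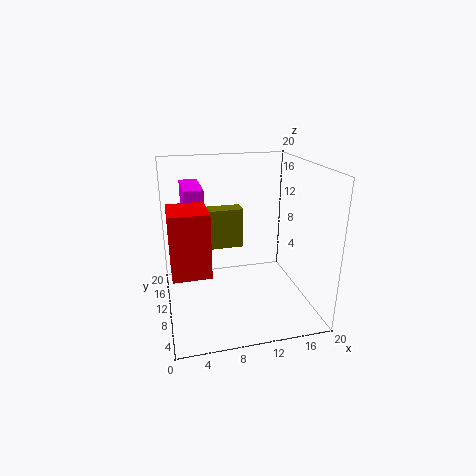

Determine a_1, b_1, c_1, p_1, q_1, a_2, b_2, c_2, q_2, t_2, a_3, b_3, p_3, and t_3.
a_1 = 2.75, b_1 = 8.25, c_1 = 12.5, p_1 = 2.5, q_1 = 6.5, a_2 = 7, b_2 = 15.5, c_2 = 6, q_2 = 2.75, t_2 = 6.25, a_3 = 0.5, b_3 = 0.5, p_3 = 4.25, t_3 = 7.25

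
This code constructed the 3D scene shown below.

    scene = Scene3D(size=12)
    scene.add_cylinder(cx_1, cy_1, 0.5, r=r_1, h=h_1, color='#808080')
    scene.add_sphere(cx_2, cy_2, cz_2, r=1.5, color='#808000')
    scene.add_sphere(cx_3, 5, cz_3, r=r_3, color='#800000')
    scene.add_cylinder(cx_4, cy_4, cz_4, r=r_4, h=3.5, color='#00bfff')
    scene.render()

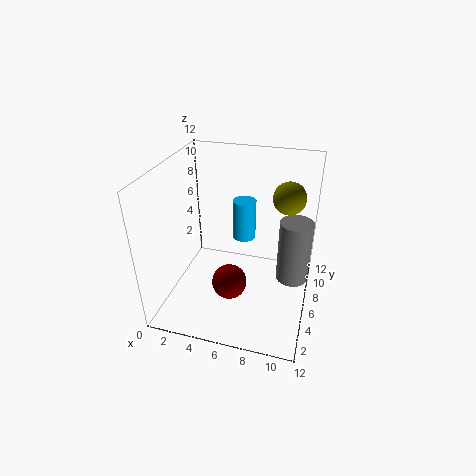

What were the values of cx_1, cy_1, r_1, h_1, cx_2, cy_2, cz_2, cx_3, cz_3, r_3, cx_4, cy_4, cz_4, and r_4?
cx_1 = 10.5, cy_1 = 9, r_1 = 1.5, h_1 = 6, cx_2 = 9.5, cy_2 = 10.5, cz_2 = 8, cx_3 = 5.5, cz_3 = 2, r_3 = 1.5, cx_4 = 6, cy_4 = 8, cz_4 = 5, r_4 = 1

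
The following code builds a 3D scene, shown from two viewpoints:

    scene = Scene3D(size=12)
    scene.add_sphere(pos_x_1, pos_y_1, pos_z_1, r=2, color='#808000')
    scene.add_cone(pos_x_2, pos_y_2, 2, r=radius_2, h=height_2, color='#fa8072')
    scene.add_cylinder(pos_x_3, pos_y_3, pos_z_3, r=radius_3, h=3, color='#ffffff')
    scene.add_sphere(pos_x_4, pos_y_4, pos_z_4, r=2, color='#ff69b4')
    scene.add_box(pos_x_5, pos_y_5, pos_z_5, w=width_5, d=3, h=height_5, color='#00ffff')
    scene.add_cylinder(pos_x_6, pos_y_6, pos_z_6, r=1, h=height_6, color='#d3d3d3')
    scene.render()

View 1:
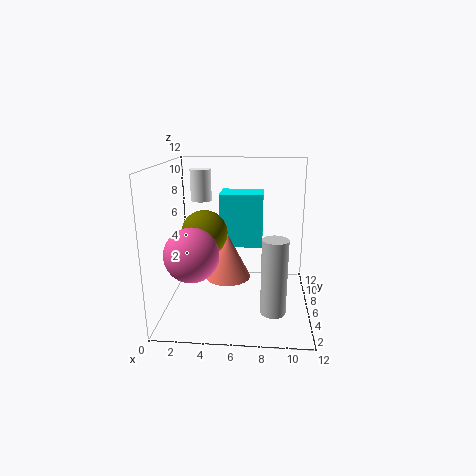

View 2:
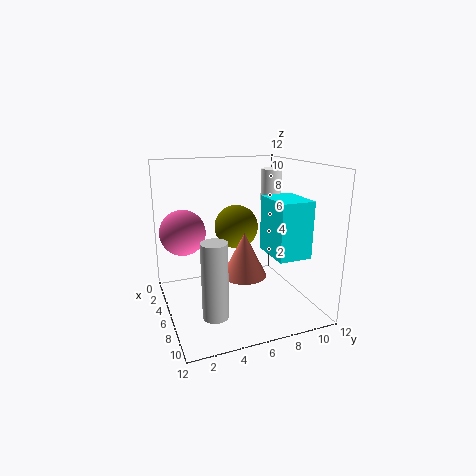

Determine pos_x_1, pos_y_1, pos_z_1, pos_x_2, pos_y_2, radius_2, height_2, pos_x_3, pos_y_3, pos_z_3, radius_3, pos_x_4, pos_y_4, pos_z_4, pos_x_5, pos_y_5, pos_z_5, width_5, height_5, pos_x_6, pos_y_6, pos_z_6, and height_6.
pos_x_1 = 3, pos_y_1 = 7, pos_z_1 = 6, pos_x_2 = 5, pos_y_2 = 7, radius_2 = 2, height_2 = 4, pos_x_3 = 2, pos_y_3 = 11, pos_z_3 = 8, radius_3 = 1, pos_x_4 = 3, pos_y_4 = 2, pos_z_4 = 6, pos_x_5 = 4, pos_y_5 = 9, pos_z_5 = 4, width_5 = 4, height_5 = 5, pos_x_6 = 9, pos_y_6 = 3, pos_z_6 = 1, height_6 = 6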